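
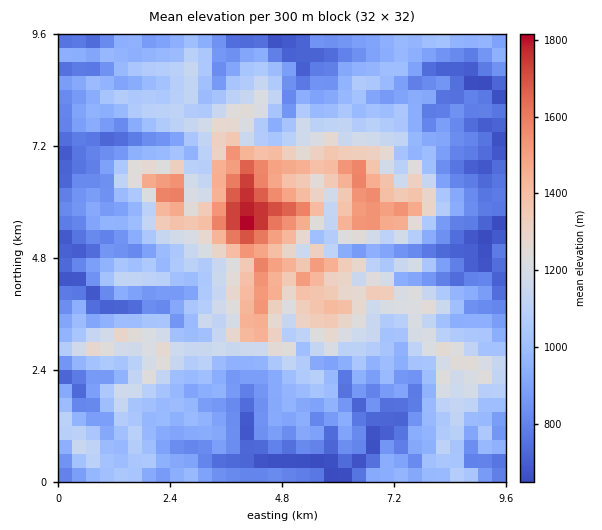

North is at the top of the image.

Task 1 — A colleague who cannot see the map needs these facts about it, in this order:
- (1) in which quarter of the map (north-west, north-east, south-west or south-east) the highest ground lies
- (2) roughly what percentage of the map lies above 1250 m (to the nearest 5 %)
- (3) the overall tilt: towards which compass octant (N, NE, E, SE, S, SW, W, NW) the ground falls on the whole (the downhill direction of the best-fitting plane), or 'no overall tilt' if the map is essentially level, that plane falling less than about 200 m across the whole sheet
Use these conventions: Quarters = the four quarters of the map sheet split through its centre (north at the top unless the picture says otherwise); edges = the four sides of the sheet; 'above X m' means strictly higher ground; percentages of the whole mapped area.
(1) The highest ground is in the north-west quarter.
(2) About 20 % of the map lies above 1250 m.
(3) On the whole the map has no overall tilt.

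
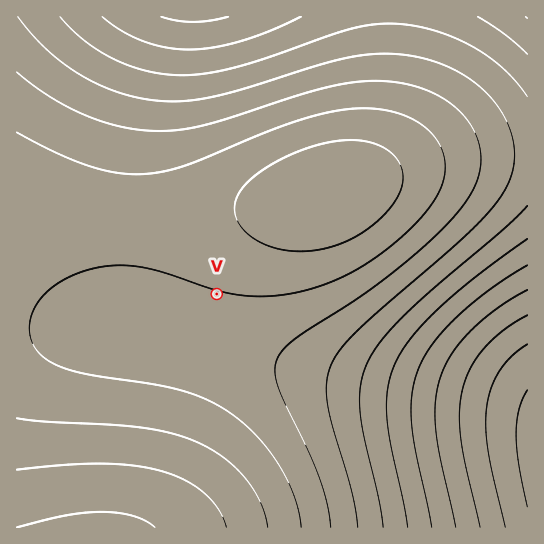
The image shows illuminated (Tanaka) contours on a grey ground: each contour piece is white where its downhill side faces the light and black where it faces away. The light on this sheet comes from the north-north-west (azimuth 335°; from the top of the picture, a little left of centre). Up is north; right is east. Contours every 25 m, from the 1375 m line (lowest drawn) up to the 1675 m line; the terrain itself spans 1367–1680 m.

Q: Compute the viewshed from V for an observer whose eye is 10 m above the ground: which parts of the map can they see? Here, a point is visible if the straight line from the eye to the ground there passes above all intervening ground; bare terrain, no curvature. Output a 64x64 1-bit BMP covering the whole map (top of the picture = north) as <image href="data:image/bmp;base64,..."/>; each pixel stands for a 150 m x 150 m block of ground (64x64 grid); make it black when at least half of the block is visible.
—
<image width="64" height="64" href="data:image/bmp;base64,Qk0+AgAAAAAAAD4AAAAoAAAAQAAAAEAAAAABAAEAAAAAAAACAAATCwAAEwsAAAIAAAAAAAAA////AAAAAAAAAf4AAAAAAP////gAAAAA/////4AAAAD/////4AAAAP/////4AAAA//////wAAAD//////gAAAP//////AAAA//////8AAAD//////wAAAP//////AAAA//////8AAAD//////gAAAP/////+AAAA//////4AAAD//////AAAAP/////4AAAA//////gAAAD/////8AAAAP/////wAAAA/////+AAAAD/////wAAAAP////+AAAAA/////4AAAAD/////gAAAAP////+AAAAA/////4AAAAD/////gAAAAP/////AAAAA/////+AAAAD/////8AAAAP/////wAAAA//////gAAAD//////AAAAP/////8AAAA//////wAAAD//////AAAAP//4P/4AAAA//8AB/AAAAD//AAAAAAAAP/wAAAAAAAA/4AAAAAAAAD+AAAAAAAAAPAAAAAAAAAAAAAAAAAAAAAAAAAAAAAAAAAAAAAAAAAAAAAAAAAAAAAAAAAAAAAAAAAAAAAAAAAAAAAAAAAAAAAAAAAAAAAAAAAAAAAAAAAAAAAAAAAAAAAAAAAAAAAAAAAAAAAAAAAAAAAAAAAAAAAAAAAAAAAAAAAAAAAAAAAAAAAAAAAAAAAAAAAAAAAAAAAAAAAAAAAAAAAAAAAAAAAAAAAAAAAAAA=="/>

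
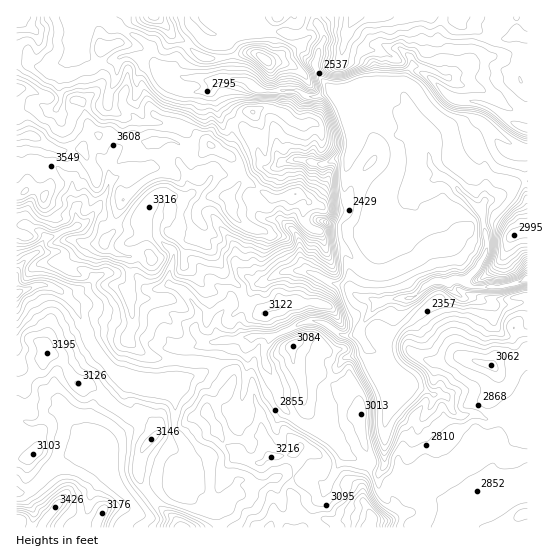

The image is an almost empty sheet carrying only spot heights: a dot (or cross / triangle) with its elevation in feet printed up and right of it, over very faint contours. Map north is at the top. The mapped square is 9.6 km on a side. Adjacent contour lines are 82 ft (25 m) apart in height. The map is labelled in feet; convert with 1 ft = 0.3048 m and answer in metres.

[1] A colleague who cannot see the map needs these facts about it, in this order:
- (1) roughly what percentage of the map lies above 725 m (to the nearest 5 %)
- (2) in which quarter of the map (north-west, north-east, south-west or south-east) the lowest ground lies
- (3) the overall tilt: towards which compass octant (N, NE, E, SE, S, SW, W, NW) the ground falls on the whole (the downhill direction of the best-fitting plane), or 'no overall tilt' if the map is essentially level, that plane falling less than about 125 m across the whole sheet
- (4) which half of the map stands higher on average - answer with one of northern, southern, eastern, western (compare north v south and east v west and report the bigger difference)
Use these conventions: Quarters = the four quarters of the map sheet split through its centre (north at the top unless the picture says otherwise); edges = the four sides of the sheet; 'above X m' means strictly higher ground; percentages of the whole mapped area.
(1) Ground above 725 m makes up about 85 % of the sheet.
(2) Look to the south-east quarter for the lowest ground.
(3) Overall the map slopes down towards the east.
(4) Taken as a whole, the western half is higher than the eastern.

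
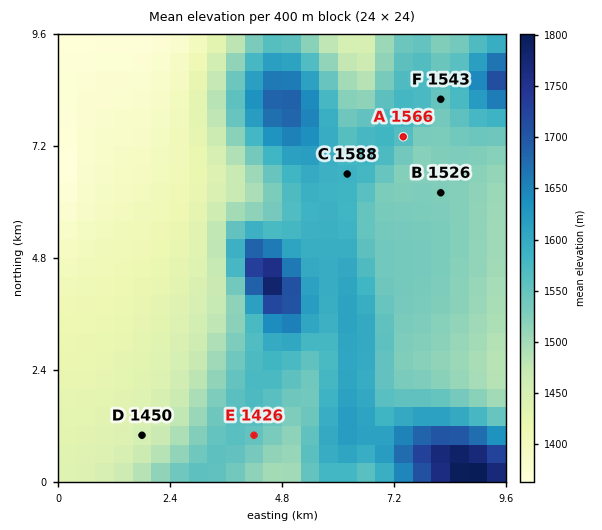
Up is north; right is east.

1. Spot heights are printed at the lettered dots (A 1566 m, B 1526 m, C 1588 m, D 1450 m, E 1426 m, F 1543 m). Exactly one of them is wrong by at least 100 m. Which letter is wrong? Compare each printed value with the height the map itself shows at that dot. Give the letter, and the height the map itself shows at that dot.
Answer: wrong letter E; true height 1551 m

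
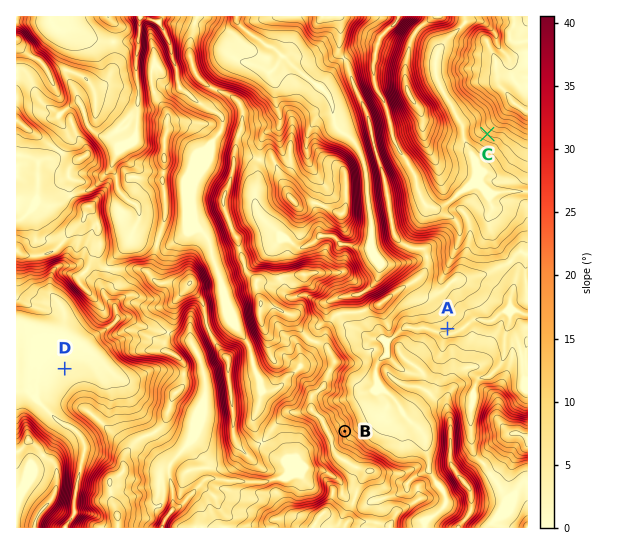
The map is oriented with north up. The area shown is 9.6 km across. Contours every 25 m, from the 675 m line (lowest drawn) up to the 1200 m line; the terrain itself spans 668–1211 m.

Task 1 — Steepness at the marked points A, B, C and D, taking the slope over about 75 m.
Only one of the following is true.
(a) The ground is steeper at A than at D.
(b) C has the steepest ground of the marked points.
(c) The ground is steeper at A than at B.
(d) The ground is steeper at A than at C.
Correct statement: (a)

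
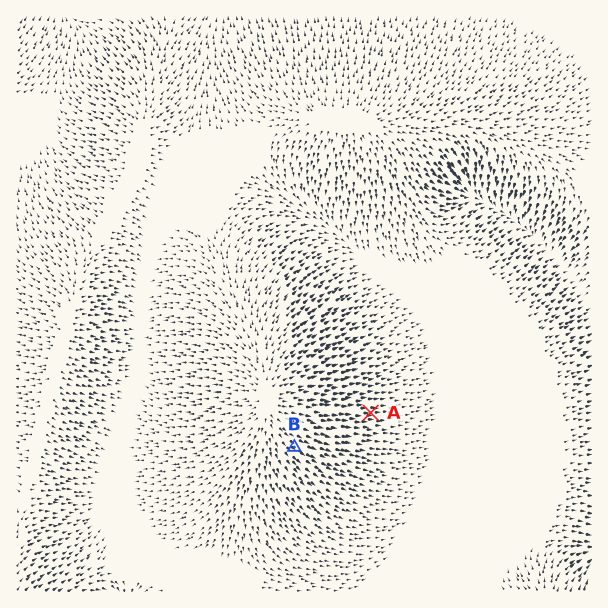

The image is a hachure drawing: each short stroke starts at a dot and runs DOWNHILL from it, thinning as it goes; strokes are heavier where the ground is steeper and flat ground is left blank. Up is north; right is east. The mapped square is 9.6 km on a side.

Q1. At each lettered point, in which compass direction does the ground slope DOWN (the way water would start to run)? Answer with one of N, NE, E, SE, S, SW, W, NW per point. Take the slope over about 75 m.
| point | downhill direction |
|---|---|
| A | E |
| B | SE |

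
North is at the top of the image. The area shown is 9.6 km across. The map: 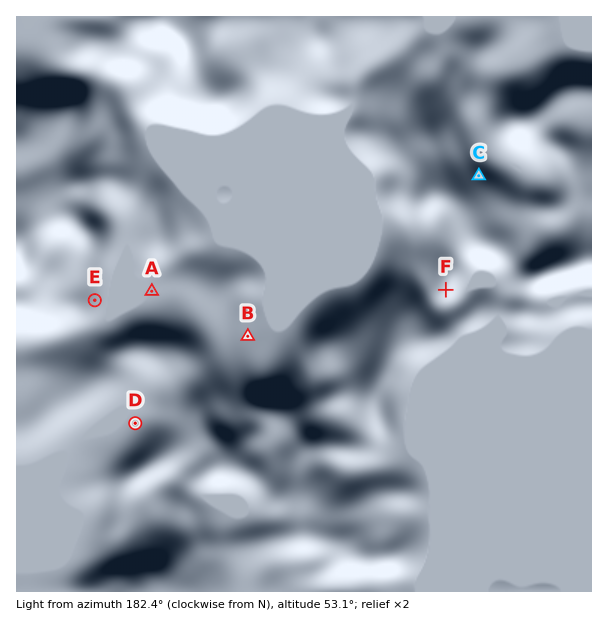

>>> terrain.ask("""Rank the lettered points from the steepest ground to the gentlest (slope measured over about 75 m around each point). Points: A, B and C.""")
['C', 'B', 'A']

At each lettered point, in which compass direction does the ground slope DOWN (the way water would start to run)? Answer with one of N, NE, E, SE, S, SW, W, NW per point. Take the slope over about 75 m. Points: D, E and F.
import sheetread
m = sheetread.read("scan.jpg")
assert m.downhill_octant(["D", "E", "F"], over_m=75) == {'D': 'NW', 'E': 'E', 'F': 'SW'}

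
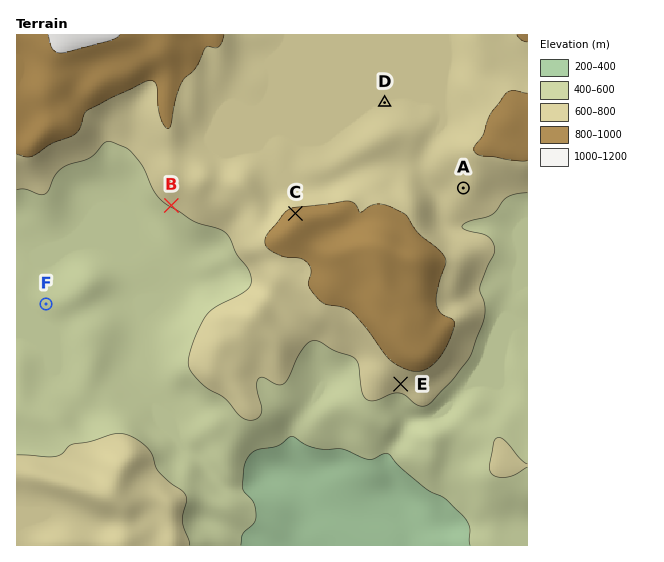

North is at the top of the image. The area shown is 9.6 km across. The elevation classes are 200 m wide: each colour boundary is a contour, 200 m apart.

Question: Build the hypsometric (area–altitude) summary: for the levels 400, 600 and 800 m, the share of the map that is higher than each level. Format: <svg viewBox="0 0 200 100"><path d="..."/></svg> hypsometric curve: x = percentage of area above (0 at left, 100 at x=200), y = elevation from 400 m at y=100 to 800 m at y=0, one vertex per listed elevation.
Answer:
<svg viewBox="0 0 200 100"><path d="M186 100l-74-50-85-50"/></svg>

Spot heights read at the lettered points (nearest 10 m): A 700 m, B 610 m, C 850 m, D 690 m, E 660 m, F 520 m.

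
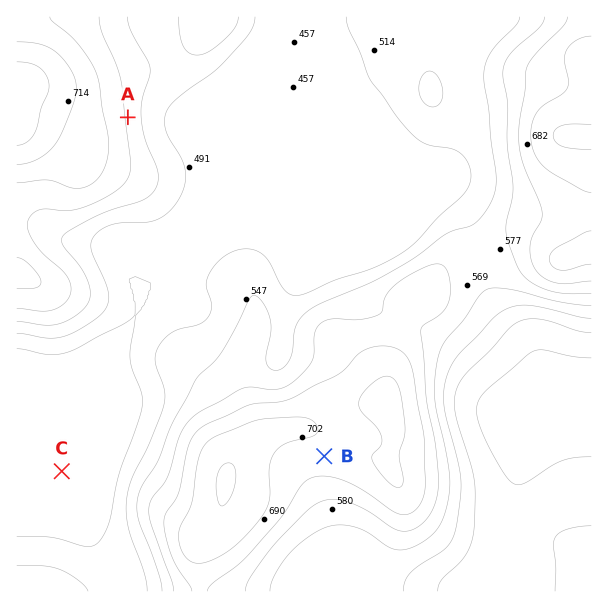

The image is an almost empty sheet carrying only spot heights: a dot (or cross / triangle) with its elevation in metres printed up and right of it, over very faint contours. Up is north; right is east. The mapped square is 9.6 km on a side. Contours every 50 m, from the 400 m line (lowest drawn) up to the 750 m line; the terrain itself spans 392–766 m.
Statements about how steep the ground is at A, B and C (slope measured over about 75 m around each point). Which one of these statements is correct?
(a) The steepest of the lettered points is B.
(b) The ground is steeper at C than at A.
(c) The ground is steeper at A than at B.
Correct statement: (c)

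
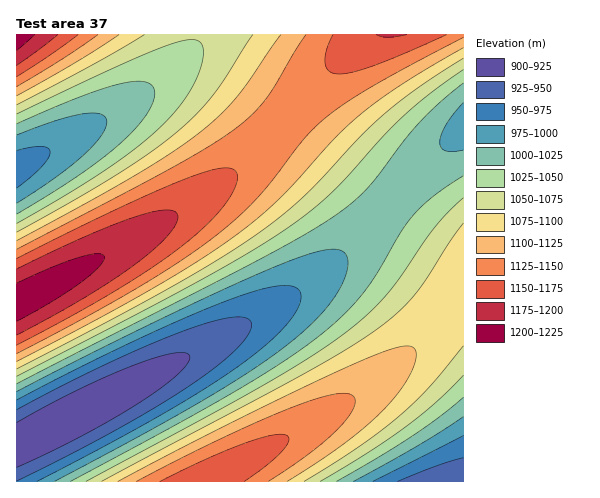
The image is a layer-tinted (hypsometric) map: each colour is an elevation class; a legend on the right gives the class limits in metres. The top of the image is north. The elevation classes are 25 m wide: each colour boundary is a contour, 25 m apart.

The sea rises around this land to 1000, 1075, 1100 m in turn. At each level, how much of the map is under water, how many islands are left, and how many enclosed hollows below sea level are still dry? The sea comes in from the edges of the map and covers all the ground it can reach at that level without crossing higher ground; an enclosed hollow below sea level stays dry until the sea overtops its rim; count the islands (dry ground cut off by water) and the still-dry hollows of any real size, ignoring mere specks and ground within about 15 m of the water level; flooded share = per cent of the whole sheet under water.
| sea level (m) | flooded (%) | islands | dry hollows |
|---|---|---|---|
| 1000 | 20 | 0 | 0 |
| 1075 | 54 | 0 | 0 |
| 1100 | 66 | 0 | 0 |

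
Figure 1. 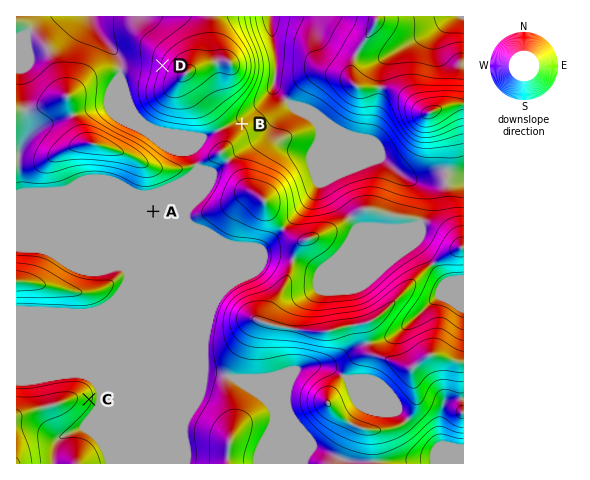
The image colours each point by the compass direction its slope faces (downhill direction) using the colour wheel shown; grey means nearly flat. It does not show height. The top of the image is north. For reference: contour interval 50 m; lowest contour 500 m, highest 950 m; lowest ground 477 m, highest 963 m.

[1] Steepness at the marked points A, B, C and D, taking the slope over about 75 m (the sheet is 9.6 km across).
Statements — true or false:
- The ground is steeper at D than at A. true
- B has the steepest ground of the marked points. false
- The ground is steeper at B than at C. false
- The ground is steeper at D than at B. true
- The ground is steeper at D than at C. true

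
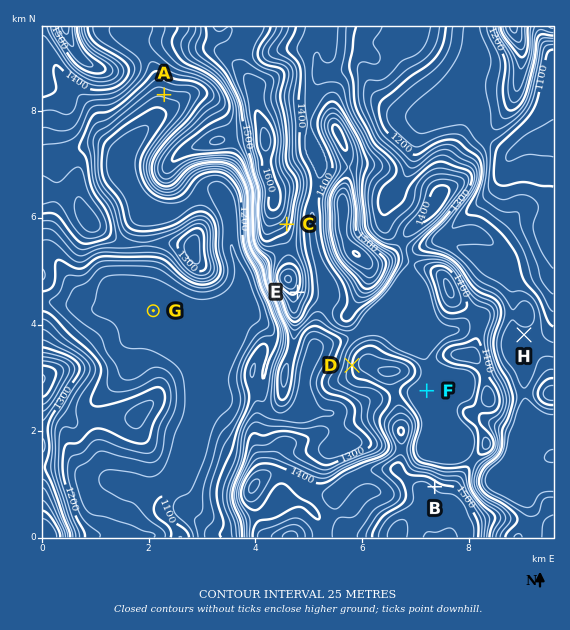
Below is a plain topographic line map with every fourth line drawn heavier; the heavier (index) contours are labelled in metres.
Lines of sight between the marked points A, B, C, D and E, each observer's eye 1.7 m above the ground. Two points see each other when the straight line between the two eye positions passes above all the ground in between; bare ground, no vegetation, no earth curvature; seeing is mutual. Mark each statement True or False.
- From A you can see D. False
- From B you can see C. True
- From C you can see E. False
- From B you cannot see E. False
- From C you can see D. True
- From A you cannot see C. True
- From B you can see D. False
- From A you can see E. False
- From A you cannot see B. True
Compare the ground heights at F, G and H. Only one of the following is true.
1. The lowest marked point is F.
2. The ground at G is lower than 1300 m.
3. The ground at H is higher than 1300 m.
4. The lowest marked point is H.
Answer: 2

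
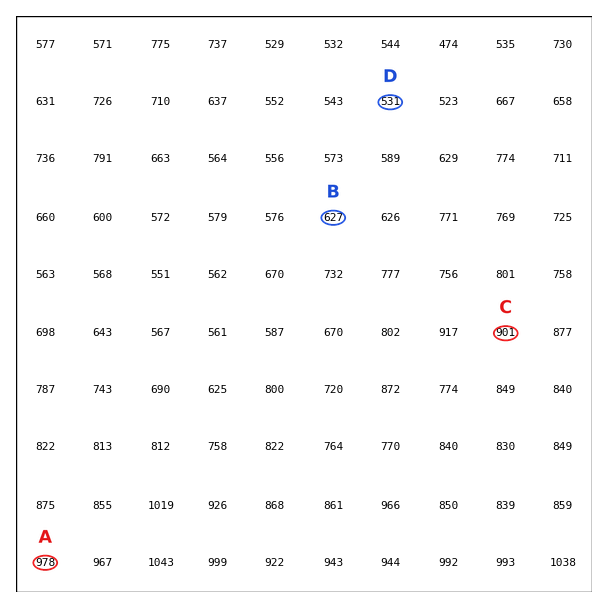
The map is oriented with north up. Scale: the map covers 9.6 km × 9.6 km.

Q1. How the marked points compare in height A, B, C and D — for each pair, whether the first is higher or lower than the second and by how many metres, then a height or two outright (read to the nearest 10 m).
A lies higher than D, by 450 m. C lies higher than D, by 370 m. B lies lower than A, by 350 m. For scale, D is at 530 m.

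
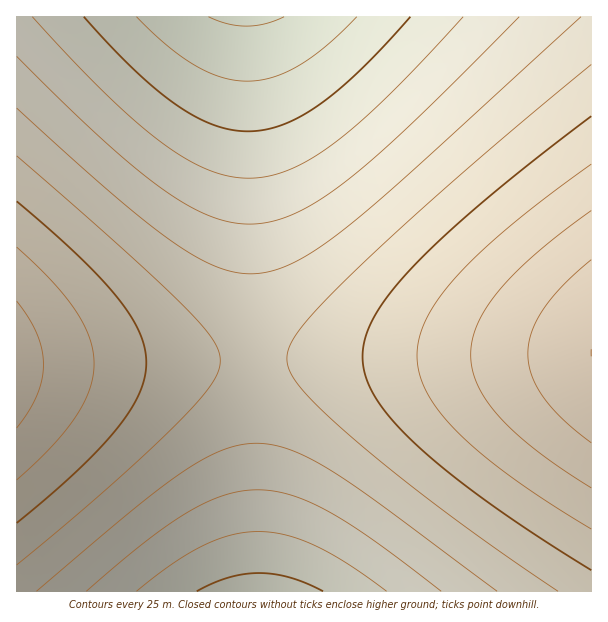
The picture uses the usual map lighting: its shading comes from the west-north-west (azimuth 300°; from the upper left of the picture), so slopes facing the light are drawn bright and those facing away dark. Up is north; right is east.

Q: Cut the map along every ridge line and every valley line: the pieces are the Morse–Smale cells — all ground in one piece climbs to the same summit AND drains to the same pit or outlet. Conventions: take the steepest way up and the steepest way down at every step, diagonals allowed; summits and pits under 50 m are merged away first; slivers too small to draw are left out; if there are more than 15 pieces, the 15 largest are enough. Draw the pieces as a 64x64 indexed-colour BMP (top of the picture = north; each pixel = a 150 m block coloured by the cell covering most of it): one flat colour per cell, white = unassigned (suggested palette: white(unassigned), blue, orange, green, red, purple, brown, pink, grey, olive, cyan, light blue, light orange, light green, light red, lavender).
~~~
<image width="64" height="64" href="data:image/bmp;base64,Qk12CAAAAAAAAHYAAAAoAAAAQAAAAEAAAAABAAQAAAAAAAAIAAATCwAAEwsAABAAAAAAAAAA////ALR3HwAOf/8ALKAsACgn1gC9Z5QAS1aMAMJ34wB/f38AIr28AM++FwDox64AeLv/AIrfmACWmP8A1bDFAERERERERERERERERERDMzMzMzMzMzMzMzMzMzMzMzMzREREREREREREREREREMzMzMzMzMzMzMzMzMzMzMzMzNEREREREREREREREREQzMzMzMzMzMzMzMzMzMzMzMzM0RERERERERERERERERDMzMzMzMzMzMzMzMzMzMzMzMzREREREREREREREREREMzMzMzMzMzMzMzMzMzMzMzMzNEREREREREREREREREQzMzMzMzMzMzMzMzMzMzMzMzM0RERERERERERERERERDMzMzMzMzMzMzMzMzMzMzMzMzREREREREREREREREREMzMzMzMzMzMzMzMzMzMzMzMzNEREREREREREREREREQzMzMzMzMzMzMzMzMzMzMzMzM0RERERERERERERERERDMzMzMzMzMzMzMzMzMzMzMzMzREREREREREREREREREMzMzMzMzMzMzMzMzMzMzMzMzNEREREREREREREREREQzMzMzMzMzMzMzMzMzMzMzMzM0RERERERERERERERERDMzMzMzMzMzMzMzMzMzMzMzMzREREREREREREREREREMzMzMzMzMzMzMzMzMzMzMzMzNEREREREREREREREREQzMzMzMzMzMzMzMzMzMzMzMzM0REREREREREREREREQzMzMzMzMzMzMzMzMzMzMzMzMzRERERERERERERERERDMzMzMzMzMzMzMzMzMzMzMzMzNEREREREREREREREREMzMzMzMzMzMzMzMzMzMzMzMzM0REREREREREREREREQzMzMzMzMzMzMzMzMzMzMzMzMzRERERERERERERERERDMzMzMzMzMzMzMzMzMzMzMzMzNEREREREREREREREREMzMzMzMzMzMzMzMzMzMzMzMzM0REREREREREREREREQzMzMzMzMzMzMzMzMzMzMzMzMzRERERERERERERERERDMzMzMzMzMzMzMzMzMzMzMzMzNEREREREREREREREREMzMzMzMzMzMzMzMzMzMzMzMzM0REREREREREREREREQzMzMzMzMzMzMzMzMzMzMzMzMzIiIiIiIiJERERERERDMzMzMzMzMzMzMzMzMzMzMzMzMiIiIiIiIiIiIiIiIiERERERERERERERERERERERERESIiIiIiIiIiIiIiIiIRERERERERERERERERERERERERIiIiIiIiIiIiIiIiIhEREREREREREREREREREREREREiIiIiIiIiIiIiIiIiERERERERERERERERERERERERESIiIiIiIiIiIiIiIiIRERERERERERERERERERERERERIiIiIiIiIiIiIiIiIhEREREREREREREREREREREREREiIiIiIiIiIiIiIiIiERERERERERERERERERERERERESIiIiIiIiIiIiIiIiIRERERERERERERERERERERERERIiIiIiIiIiIiIiIiIhEREREREREREREREREREREREREiIiIiIiIiIiIiIiIiERERERERERERERERERERERERESIiIiIiIiIiIiIiIiIRERERERERERERERERERERERERIiIiIiIiIiIiIiIiIhEREREREREREREREREREREREREiIiIiIiIiIiIiIiIiERERERERERERERERERERERERESIiIiIiIiIiIiIiIiIRERERERERERERERERERERERERIiIiIiIiIiIiIiIiIhEREREREREREREREREREREREREiIiIiIiIiIiIiIiIiERERERERERERERERERERERERESIiIiIiIiIiIiIiIiIRERERERERERERERERERERERERIiIiIiIiIiIiIiIiIhEREREREREREREREREREREREREiIiIiIiIiIiIiIiIiERERERERERERERERERERERERESIiIiIiIiIiIiIiIiIRERERERERERERERERERERERERIiIiIiIiIiIiIiIiIhEREREREREREREREREREREREREiIiIiIiIiIiIiIiIiERERERERERERERERERERERERESIiIiIiIiIiIiIiIiIRERERERERERERERERERERERERIiIiIiIiIiIiIiIiIhEREREREREREREREREREREREREiIiIiIiIiIiIiIiIiERERERERERERERERERERERERESIiIiIiIiIiIiIiIiIRERERERERERERERERERERERERIiIiIiIiIiIiIiIiIhEREREREREREREREREREREREREiIiIiIiIiIiIiIiIiERERERERERERERERERERERERESIiIiIiIiIiIiIiIiIRERERERERERERERERERERERERIiIiIiIiIiIiIiIiIhEREREREREREREREREREREREREiIiIiIiIiIiIiIiIiERERERERERERERERERERERERESIiIiIiIiIiIiIiIiIRERERERERERERERERERERERERIiIiIiIiIiIiIiIiIhEREREREREREREREREREREREREiIiIiIiIiIiIiIiIiERERERERERERERERERERERERESIiIiIiIiIiIiIiIiIRERERERERERERERERERERERERIiIiIiIiIiIiIiIiIhEREREREREREREREREREREREREiIiIiIiIiIiIiIiIiERERERERERERERERERERERERESIiIiIiIiIiIiIiIiIRERERERERERERERERERERERER"/>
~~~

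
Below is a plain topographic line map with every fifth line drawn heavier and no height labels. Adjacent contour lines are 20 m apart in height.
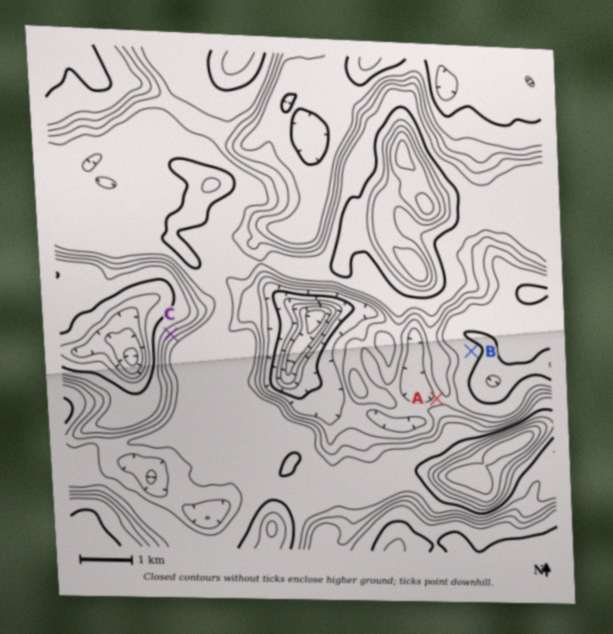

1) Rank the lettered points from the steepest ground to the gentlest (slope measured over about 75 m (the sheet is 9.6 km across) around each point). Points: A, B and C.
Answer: C A B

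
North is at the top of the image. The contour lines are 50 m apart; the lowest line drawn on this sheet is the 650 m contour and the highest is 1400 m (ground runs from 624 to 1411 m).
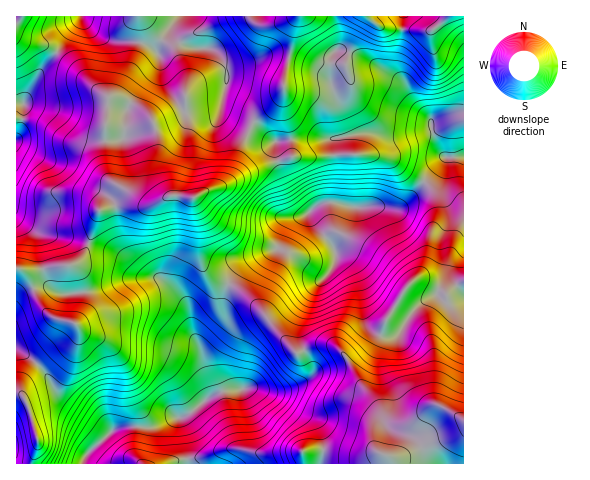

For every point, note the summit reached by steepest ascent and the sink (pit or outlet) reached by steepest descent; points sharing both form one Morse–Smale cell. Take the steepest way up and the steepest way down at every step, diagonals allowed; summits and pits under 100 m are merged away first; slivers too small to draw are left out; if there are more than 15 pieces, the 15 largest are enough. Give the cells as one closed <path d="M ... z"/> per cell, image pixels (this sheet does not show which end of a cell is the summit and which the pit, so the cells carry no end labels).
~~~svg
<path d="M463 112l-25 7-7 4 5 20 9 15-43 48-11 2-10-2-30 1-15-4-16 1-13 10-16 6-8 12-5 14-34 17-10 10-6 11 16 10 17 15 36 44 26-9 16 4 39 58 4 11 13 9 10 1 9-4 21-19 29 15z"/><path d="M181 196l-12 0-21 10-25-2-24 7-15 45-8 7-5 2 8 9 3 16 0 16-6 16 0 8-9 10-15 10-15 14 11 12 9 17 9 9 44 30 13-5 32 0 20-10 10-1 23-17 5-9-9-26-2-17 21-26 1-23 4-13-15-7-8-7-6-18 0-29-6-25z"/><path d="M229 284l-5 14-1 23-21 26 2 17 9 26-2 6-24 19-12 2-16 9-9 2-27-1-8 2-30 27-1 8 220 0-1-12 4-2 20 0 24 5 27-3 13 5 9 0 34-16 21-6 9-5-1-10-26-16-6 3-13 14-8 5-10 1-11-4-7-6-4-11-39-58-16-4-26 9-36-44-17-15z"/><path d="M342 50l-7 1-4 5-1 24 7 21 17 34-27 5-29-2-22 4-23-19-9 18-10 28-6 11-7 6-13 4-15 9 6 25 1 35 5 12 8 7 15 6 6-11 10-10 34-17 5-14 8-12 16-6 13-10 16-1 15 4 30-1 10 2 11-2 43-48-9-15-7-26-15-15-10-18-29-20z"/><path d="M56 52l-14 17-17 29-3 26-6 14 0 129 11 5 49-9 11-14 14-39 22-6 16 2 14-2-10-2-28-18-7-6-3-23 0-28 3-30-13-9z"/><path d="M82 16l-25 37 42 39 10 6 15 2 26 17 8 24-2 34 11 19 27 4 14-8 16-6 10-15 6-19 13-26-24-10-6-5 4-36-6-16-10-8-16 0-14-5-9-9-1-9-11 16-3 10-6-6-8-3-25-1-14-4-17-14z"/><path d="M463 16l-164 0-4 9-4 25-5 20-3 24-6 9-20 16-3 5 22 18 22-4 29 2 27-5-17-34-7-21 1-24 6-6 21 6 44 25 12 21 18 20 31-10z"/><path d="M298 16l-25 9-13 0-8-9-73 0-8 11 0 6 15 13 25 3 10 8 6 16-4 36 6 5 24 9 19-15 11-14 1-18z"/><path d="M73 266l-21 1-19 5-17-3 0 80 20 15 16-14 15-10 9-10 0-8 6-16 0-16-3-16z"/><path d="M38 365l-8 6-8 14 0 8 7 14 9 34-6 22 51 1 2-8 24-24-43-30-9-9-9-17z"/><path d="M117 98l-8 0-2 8-2 21 2 48 8 9 28 18 5 2 9-1 12-8-8-9-5-11 2-34-4-18-11-13z"/><path d="M463 430l-8 5-21 6-34 16-9 0-13-5-27 3-24-5-20 0-4 2 0 6 2 6 158 0z"/><path d="M178 16l-95 0-1 2 14 16 8 4 14 4 25 1 12 8z"/><path d="M81 16l-64 0-1 20 12 7 19 3 9 6 21-27z"/><path d="M17 37l-1 66 8 1 15-31 17-21-9-6-19-3z"/>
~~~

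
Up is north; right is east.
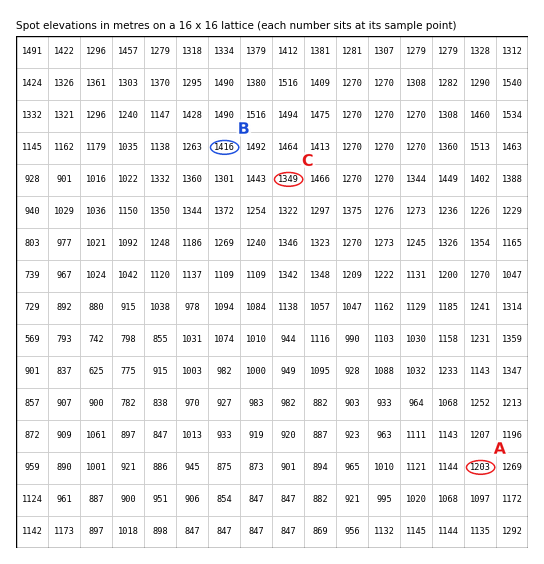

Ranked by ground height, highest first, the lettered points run B C A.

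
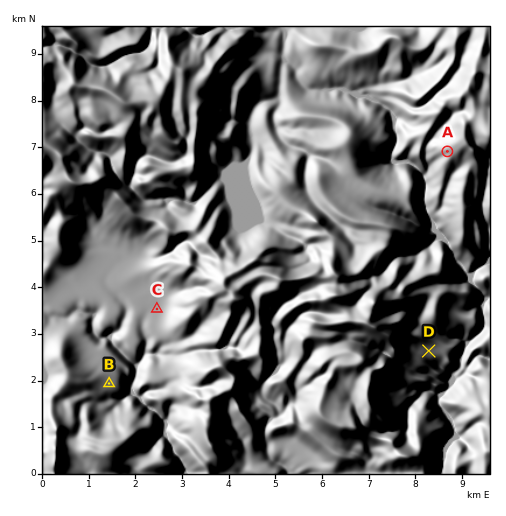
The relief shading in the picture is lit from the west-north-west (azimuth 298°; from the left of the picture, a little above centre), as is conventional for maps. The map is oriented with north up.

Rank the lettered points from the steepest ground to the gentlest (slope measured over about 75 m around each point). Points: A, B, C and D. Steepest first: A D B C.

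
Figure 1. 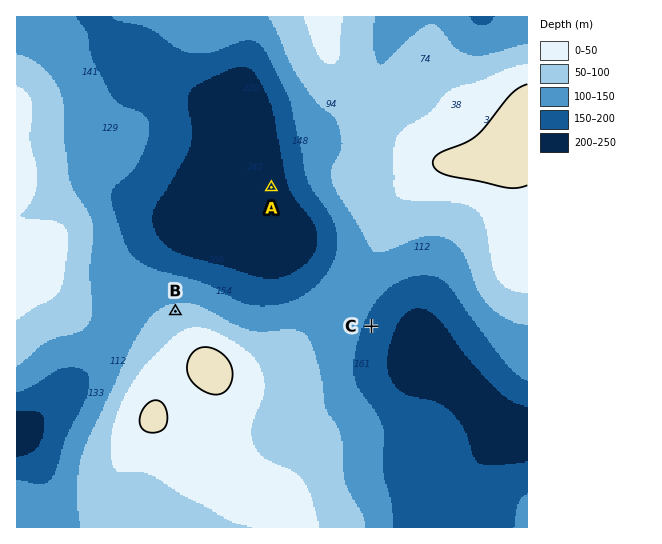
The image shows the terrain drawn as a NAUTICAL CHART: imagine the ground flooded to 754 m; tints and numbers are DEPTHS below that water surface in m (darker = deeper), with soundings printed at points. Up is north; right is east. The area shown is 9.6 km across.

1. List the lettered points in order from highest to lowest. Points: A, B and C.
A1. B C A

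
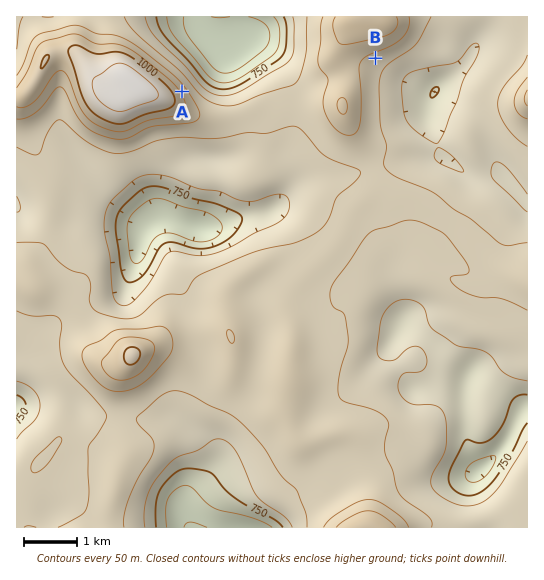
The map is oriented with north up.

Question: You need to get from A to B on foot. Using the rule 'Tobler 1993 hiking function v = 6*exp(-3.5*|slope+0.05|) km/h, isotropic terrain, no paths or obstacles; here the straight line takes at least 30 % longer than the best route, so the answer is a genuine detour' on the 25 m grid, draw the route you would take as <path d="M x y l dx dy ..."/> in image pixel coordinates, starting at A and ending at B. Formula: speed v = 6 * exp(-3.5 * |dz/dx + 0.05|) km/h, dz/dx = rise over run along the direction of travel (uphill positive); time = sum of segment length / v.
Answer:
<path d="M182 91l13 14 14 6 48 0 10-5 6 0 10-5 3 0 85-43 4 0"/>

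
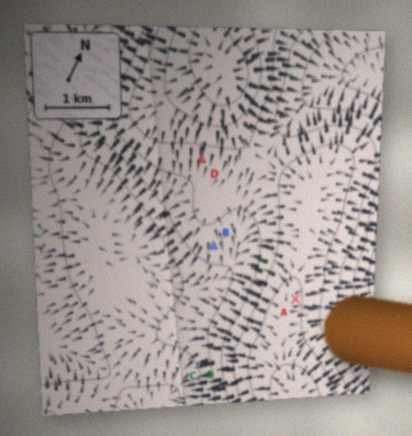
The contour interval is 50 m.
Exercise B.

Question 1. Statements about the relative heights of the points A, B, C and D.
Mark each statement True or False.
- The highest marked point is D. False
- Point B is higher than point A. False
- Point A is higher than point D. True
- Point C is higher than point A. False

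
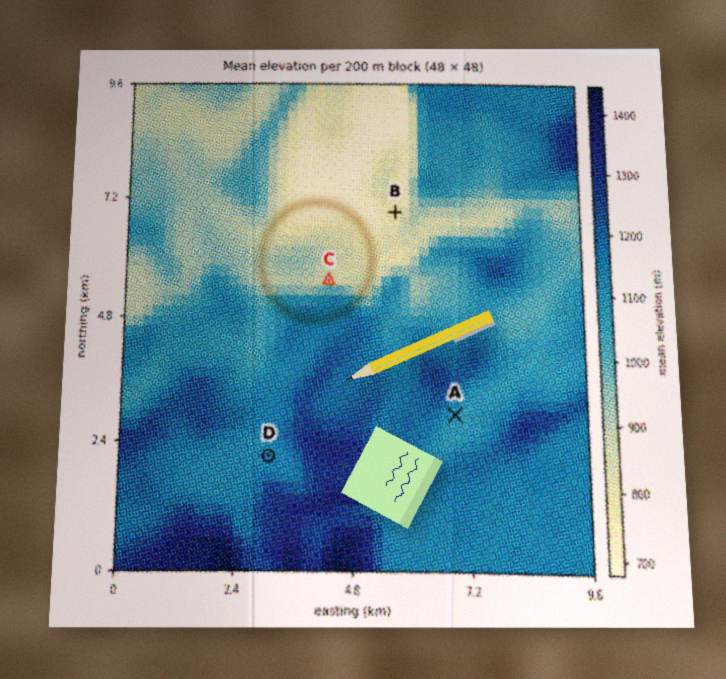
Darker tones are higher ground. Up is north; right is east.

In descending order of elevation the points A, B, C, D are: D A C B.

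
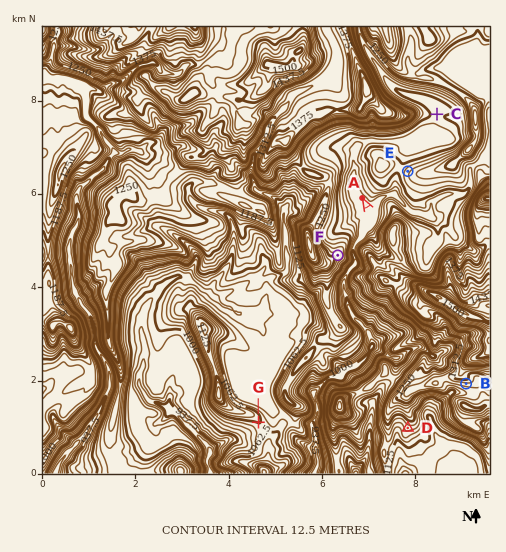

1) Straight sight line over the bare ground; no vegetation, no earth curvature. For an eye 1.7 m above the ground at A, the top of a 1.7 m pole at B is hidden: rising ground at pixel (378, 226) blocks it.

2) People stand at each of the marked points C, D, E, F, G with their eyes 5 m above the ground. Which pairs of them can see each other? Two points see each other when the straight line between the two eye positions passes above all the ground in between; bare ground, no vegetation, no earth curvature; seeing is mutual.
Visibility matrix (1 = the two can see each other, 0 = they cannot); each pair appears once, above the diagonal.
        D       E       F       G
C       0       1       1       0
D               0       0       0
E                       1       0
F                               0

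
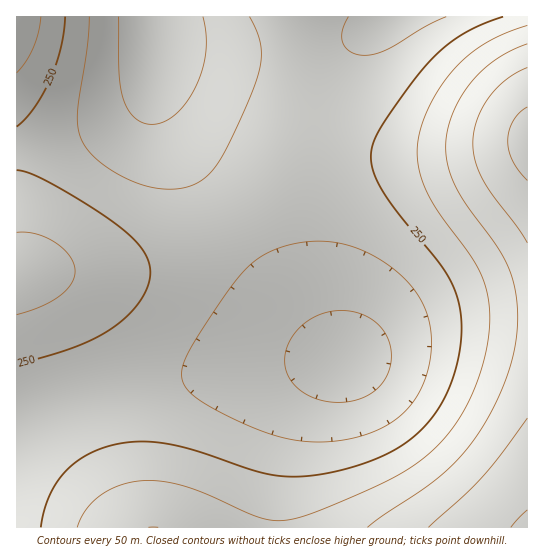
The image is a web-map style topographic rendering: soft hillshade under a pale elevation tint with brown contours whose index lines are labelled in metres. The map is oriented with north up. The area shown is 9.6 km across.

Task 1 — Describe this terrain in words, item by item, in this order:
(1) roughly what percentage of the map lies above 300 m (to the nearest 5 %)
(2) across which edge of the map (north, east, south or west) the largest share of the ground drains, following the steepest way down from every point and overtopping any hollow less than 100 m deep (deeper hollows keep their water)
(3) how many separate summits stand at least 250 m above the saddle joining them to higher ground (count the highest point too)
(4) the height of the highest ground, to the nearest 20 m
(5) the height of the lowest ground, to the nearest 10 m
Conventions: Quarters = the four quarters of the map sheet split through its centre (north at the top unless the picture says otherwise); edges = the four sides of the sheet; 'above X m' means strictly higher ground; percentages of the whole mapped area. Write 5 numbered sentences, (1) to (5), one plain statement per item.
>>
(1) Roughly 20 % of the ground is higher than 300 m.
(2) Drainage is mainly to the north: more ground falls towards that edge than towards any other.
(3) Counting only tops that stand 250 m proud, the map has 1 summit.
(4) The highest ground is at about 460 m.
(5) About 120 m is the lowest elevation on the sheet.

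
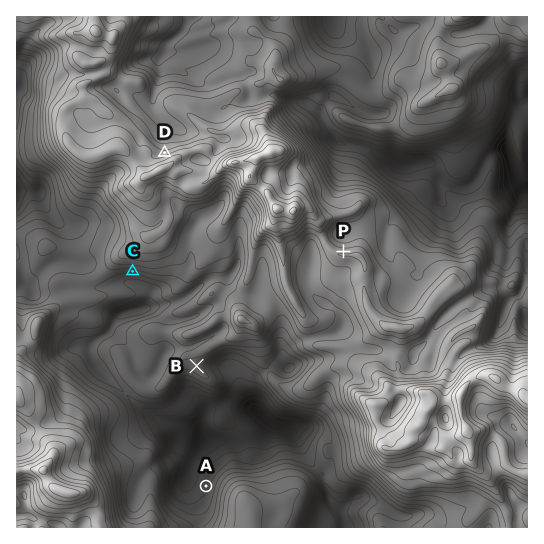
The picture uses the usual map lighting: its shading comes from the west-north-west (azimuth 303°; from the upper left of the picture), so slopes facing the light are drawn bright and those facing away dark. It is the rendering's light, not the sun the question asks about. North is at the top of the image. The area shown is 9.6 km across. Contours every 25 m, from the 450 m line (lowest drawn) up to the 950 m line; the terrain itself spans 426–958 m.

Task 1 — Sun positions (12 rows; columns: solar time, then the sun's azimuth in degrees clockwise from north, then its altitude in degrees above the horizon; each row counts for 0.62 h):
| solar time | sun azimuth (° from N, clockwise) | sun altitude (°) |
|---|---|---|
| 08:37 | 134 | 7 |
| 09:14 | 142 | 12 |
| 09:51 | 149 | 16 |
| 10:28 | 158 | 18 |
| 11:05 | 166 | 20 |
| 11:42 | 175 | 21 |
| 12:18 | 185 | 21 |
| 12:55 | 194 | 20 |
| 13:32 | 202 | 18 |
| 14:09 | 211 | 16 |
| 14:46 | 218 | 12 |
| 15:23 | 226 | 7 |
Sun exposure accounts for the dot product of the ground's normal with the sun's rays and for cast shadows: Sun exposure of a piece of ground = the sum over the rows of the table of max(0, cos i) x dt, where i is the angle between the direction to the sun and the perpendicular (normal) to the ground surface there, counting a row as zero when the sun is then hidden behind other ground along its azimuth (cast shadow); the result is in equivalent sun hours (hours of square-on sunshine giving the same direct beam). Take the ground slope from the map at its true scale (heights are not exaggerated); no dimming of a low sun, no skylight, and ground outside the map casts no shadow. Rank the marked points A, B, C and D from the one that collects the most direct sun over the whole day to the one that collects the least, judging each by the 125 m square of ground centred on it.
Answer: C > B > A > D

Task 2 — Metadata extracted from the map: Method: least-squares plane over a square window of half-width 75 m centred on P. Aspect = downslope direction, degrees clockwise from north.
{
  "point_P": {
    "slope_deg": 11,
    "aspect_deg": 4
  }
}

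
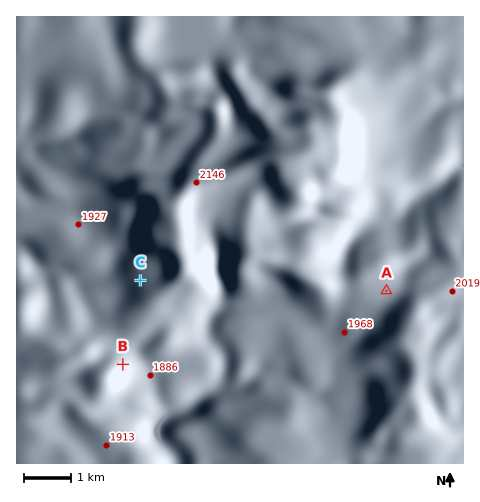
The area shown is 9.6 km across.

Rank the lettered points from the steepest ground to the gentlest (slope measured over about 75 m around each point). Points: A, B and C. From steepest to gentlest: B C A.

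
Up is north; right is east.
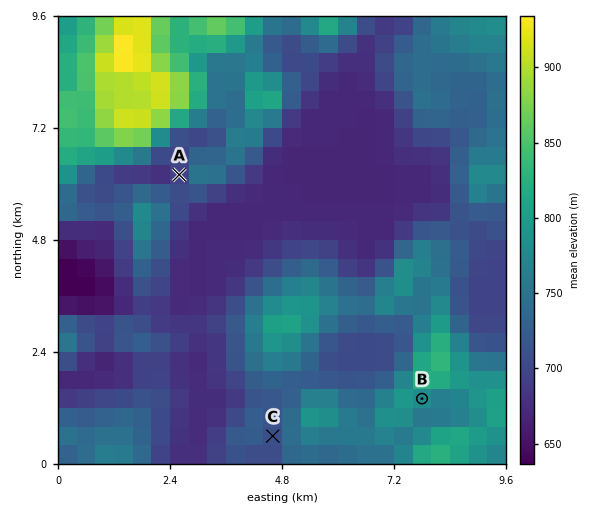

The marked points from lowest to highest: A C B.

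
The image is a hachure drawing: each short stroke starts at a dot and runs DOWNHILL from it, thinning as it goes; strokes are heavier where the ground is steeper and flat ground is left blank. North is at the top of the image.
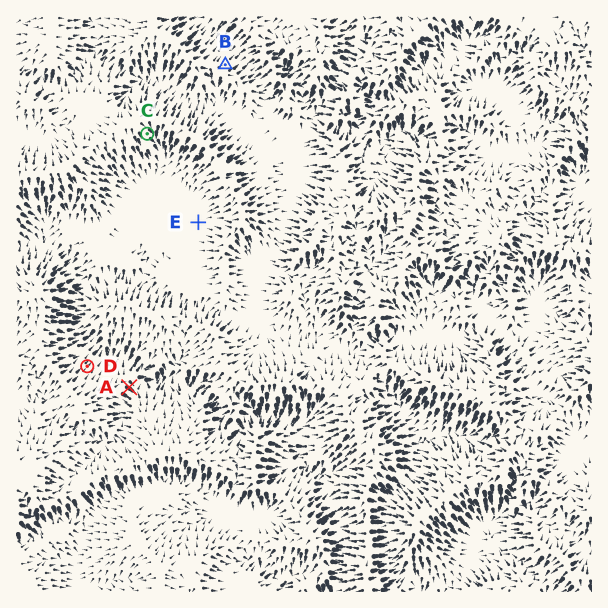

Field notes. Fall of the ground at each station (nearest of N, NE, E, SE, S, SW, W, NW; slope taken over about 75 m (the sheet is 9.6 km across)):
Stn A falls SE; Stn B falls NE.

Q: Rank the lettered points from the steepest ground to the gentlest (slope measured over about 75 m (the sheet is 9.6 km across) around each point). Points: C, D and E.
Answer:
C D E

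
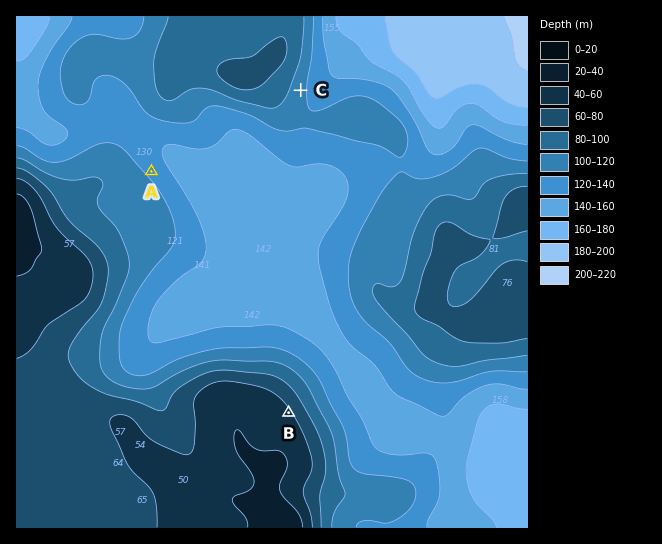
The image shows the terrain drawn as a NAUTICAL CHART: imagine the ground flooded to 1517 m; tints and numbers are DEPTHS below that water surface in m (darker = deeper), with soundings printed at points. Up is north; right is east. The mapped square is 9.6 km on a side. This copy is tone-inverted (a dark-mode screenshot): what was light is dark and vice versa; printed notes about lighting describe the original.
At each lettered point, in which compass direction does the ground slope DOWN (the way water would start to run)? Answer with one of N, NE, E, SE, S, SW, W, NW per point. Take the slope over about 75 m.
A NE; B NE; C E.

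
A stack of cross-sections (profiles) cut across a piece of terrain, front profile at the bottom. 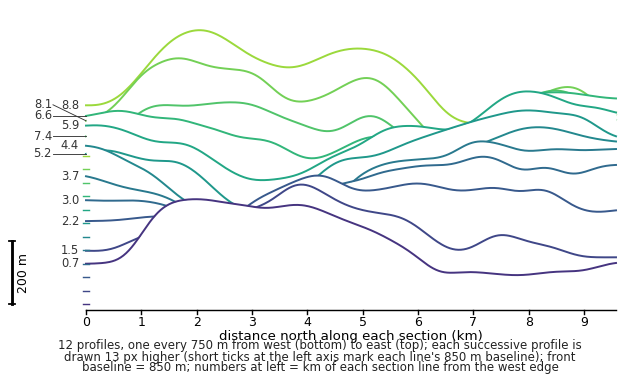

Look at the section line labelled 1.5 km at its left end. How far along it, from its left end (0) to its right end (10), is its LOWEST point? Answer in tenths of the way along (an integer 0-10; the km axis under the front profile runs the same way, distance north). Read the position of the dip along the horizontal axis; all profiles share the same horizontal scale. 10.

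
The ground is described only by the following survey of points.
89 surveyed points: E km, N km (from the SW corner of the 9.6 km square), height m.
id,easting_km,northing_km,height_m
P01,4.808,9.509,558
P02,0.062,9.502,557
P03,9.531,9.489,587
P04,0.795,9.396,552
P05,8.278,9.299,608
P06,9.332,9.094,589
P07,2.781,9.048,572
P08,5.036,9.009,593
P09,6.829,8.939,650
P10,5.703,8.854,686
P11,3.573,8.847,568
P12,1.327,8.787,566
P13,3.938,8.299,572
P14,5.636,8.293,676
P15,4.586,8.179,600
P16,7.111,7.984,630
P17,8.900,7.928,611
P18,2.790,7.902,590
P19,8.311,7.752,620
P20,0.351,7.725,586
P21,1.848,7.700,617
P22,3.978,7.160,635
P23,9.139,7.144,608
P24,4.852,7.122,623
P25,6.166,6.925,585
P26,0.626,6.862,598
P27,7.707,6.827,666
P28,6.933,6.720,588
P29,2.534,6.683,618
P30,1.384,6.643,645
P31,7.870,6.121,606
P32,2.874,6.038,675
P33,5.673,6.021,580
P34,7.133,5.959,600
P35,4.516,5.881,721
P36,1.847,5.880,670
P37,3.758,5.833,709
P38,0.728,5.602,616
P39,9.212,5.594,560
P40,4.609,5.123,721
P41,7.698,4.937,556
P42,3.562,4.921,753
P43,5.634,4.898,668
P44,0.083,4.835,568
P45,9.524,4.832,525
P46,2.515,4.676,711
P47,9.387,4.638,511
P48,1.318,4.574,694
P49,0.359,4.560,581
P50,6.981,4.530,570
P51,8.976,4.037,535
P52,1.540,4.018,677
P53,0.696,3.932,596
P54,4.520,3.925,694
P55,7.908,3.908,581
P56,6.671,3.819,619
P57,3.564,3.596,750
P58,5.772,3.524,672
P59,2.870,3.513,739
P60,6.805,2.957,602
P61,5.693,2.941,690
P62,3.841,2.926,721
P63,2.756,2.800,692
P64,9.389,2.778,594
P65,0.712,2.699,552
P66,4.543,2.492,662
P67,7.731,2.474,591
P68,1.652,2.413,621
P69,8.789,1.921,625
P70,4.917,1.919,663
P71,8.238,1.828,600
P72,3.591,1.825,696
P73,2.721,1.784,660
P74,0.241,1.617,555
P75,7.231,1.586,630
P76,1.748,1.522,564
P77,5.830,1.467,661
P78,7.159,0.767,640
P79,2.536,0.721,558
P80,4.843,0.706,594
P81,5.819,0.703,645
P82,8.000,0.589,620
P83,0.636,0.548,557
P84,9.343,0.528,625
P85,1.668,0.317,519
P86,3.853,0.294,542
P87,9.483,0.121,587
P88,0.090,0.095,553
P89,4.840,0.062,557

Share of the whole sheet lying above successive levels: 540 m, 97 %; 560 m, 87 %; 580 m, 74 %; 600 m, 60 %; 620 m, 45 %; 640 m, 33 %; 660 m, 22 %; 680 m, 14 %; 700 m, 9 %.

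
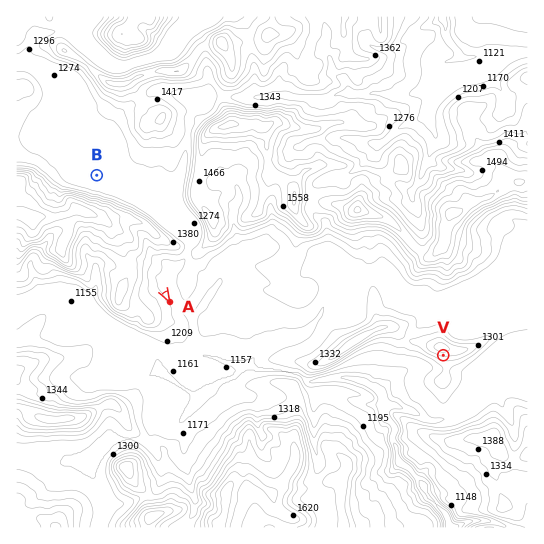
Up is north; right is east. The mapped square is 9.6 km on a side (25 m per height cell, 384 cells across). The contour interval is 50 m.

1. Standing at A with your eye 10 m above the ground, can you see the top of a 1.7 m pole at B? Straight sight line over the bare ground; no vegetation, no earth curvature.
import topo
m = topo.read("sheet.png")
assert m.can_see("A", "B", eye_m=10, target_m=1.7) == False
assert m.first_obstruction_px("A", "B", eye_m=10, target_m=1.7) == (155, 276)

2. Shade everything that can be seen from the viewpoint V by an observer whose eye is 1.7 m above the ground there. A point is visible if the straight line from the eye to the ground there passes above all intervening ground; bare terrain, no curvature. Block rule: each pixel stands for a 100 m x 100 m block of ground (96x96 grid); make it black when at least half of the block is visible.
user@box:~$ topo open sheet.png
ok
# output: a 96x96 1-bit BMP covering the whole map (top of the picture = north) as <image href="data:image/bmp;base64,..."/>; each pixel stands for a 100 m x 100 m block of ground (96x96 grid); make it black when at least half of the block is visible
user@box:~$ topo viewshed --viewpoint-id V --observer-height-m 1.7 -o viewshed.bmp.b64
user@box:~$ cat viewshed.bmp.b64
<image width="96" height="96" href="data:image/bmp;base64,Qk2+BAAAAAAAAD4AAAAoAAAAYAAAAGAAAAABAAEAAAAAAIAEAAATCwAAEwsAAAIAAAAAAAAA////AAAAAAAAAAAAAAAAB//gAAAAAAAAAAAOB//AAAAAAAAAAAA8B//AAAAAAAAAAAB4B/+AAAAAAAAAAABwB/+AAAAAAAAAAADwB/+AAAAAAAAAAAD4B/+AAAAAAAAAAAC4B/8AAACAAAAAAAA4B/8AAADAAAAAAAAcBn4AAADwAAQAAAAMA/wAAAD8AAwAAAAOA/wAAAD/AA4AAAAOA/wAAAB/4A4AAAAOB/wAAAMAPg4AAAAOH/wAAAMAAc4AAAAOP/wAAAMAAAcAAAAOf/wB8YMADAPAAAAOf/wH/8cADgcAABjuf/w//+cAHgcAABn+f/h///8Cfw4AABv+f/jwf/8P/x4AAB/ef/uGP/8/5h4AAAAHf/AP////gD8AAAAH//AcP//94H+AAAAH//B4P///AH/cAAAP/+H4P/9gAAAAAAAP/8H4P/8AAAAAAAA//wf///8AAAAAAABh/B////8AAAAAAAAA//////8AAAAAAAAAf//j4AEAAAAAAAAAH/ABwAAAAAAAAAAAD4AAwAAAAAAAAAAABwAAAAAAAAAAAAAAAYAAAAAAAAAAAAAAAIAAAAAAAAAAAAAAAAAAAAAAAAAAAAAAAAAAAAAAAAAAAAAAAAAAAAAAAAAAAAAAAAAAAAAAAAAAAAAAAAAAAAAAAAAAAAAAAAAAAAAAAAAAAAAAAAAAAAAAAAAAAAAAAAAAAAAAAAAAAAAAAAAAAAAAAAAAAAAAAAAAAAAAAAAAAAAAAAAAAAAAAAAAAAAAAAAAAAAAAAAAAAAAAAAAAAAAAAAAAAAAAAAAAAAAAAAAAAAAAAAAAAAAAAAAAAAAAAAAAAAAAAAAAAAAAAAAAAAAAAAAAAAAAAAAAAAAAAAAAAAAAAAAAAAAAAAAAAAAAAAAAAAAAAAAAAAAAAAAAAAAAAAAAAAAAAAAAAAAAAAAAAAAAAAAAAAAAAAAAAAAAAAAAAAAAAAAAAAAAAAAAAAAAAAAAAAAAAAAAAAAAAAAAAAAAAAAAAAAAAAAAAAAAAAAAAAAAAAAAAAAAAAAAAAAAAAAAAAAAAAAAAAAAAAAAAAAAAAAAAAAAAAAAAAAAAAAAAAAAAAAAAAAAAAAAAAAAAAAAAAAAAAAAAAAAAAAAAAAAAAAAAAAAAAAAAAAAAAAAAAAAAAAAAAAAAAAAAAAAAAAAAAAAAAAAAAAAAAAAAAAAAAAAAAAAAAAAAAAAAAAAAAAAAAAAAAAAAAAAAAAAAAAAAAAAAAAAAAAAAAAAAAAAAAAAAAAAAAAAAAAAAAAAAAAAAAAAAAAAAAAAAAAAAAAAAAAAAAAAAAAAAAAAAAAAAAAAAAAAAAAAAAAAAAAAAAAAAAAAAAAAAAAAAAAAAAAAAAAAAAAAAAAAAAAAAAAAAAAAAAAAAAAAAAAAAAAAAAAAAAAAAAAAAAAAAAAAAAAAAAAAAAAAAAAAAAAAAAAAAAAAAAAAAAAAAAAAAAAAAAAAAAAAAAAAAAAAAAAAAAAAAAAAAAAAAAAAAAAAAAAAAAAAAAAAAAAAAAAAAAAAAA="/>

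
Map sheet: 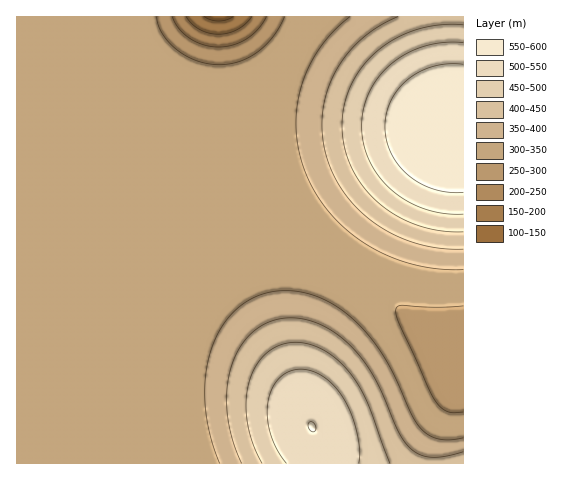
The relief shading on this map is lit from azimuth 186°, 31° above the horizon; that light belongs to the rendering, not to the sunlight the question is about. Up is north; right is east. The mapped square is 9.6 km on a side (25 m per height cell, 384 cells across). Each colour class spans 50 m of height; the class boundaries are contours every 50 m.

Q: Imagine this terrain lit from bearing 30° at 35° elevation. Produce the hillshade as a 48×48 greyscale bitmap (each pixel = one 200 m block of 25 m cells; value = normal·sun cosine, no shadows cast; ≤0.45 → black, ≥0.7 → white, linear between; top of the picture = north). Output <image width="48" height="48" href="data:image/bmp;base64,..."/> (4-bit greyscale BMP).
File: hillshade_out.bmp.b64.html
<image width="48" height="48" href="data:image/bmp;base64,Qk32BAAAAAAAAHYAAAAoAAAAMAAAADAAAAABAAQAAAAAAIAEAAATCwAAEwsAABAAAAAAAAAAAAAAABEREQAiIiIAMzMzAERERABVVVUAZmZmAHd3dwCIiIgAmZmZAKqqqgC7u7sAzMzMAN3d3QDu7u4A////AHd3d3d3d3d3d2VEMiIiM0VmeJmru8zM3Xd3d3d3d3d3d2VDMiIjNFVniZq7zMzd3Xd3d3d3d3d3d2VDMzMzRFZ4mau8zMzdzXd3d3d3d3d3dmVEMzM0RWeJmrvMzMzMzHd3d3d3d3d3dmVEMzRFVniJq7zMzMy7u3d3d3d3d3d3dmVERERVZ4iau8zMzMu6qXd3d3d3d3d3dmVUREVWd4mrvMzMzLuqmXd3d3d3d3d3dmVVVVVneJqrzMzMzLqpiHd3d3d3d3d3dmZVVWZ3iaq8zN3cy7qYiHd3d3d3d3d3d2ZlZmd4mavMzd3cy7qYiHd3d3d3d3d3d2ZmZneJmrvM3d3cy6mId3d3d3d3d3d3d3ZmZ3iJqrzN3d3Mu6mHd3d3d3d3d3d3d3d3d4iZq7zN3d3MupiHd3d3d3d3d3d3d3d3eImaq8zN3dzLqph3d3d3d3d3d3d3d3d3iImau8zN3My6qYd3d3d3d3d3d3d3d3d4iJmqu8zMzMuqmHd3d3d3d3d3d3d3d3eIiJmqu7zMy7qph2ZmZnd3d3d3d3d3d3eIiJmqu7u7u6mYdmZmZnd3d3d3d3d3d3iIiJmqq7u7qph2ZVVVVXd3d3d3d3d3d3iIiJmaqqqqmYdlVVRERHd3d3d3d3d3d3eIiJmZqqqZh3ZVREMzM3d3d3d3d3d3d3eIiImZmZmIdlVEMzMzM3d3d3d3d3d3d3d4iIiIiIh2ZUQzMiIiInd3d3d3d3d3d3d3eIiIh3dlVEMyIhEREnd3d3d3d3d3d3d3d3d3d2ZVRDIiEREREXd3d3d3d3d3d3d3d3d3dmVUQyIREREREXd3d3d3d3d3d3d3d3d3dmVUMyIRERERInd3d3d3d3d3d3d3d3d3ZlVEMiEREREiInd3d3d3d3d3d3d3d3d3ZlVDMiERESIjM3d3d3d3d3d3d3d3d3d2ZlRDIiERIiMzRHd3d3d3d3d3d3d3d3d2ZVRDIiIiIzNEVXd3d3d3d3d3d3d3d3d2ZVRDMiIiM0RVVnd3d3d3d3d3d3d3d3d2ZVRDMyIzNEVWZnd3d3d3d3d3d3d3d3d2ZVRDMzM0RVZmd3d3d3d3d3d3d3d3d3d2ZVVEMzREVWZ3d3d3d3d3d3d3d3d3d3d2ZlVERERFVmd3d3d3d3d3d3d3d3d3d3d2ZlVVREVVZnd3eHd3d3d3d3d3d3d3d3d3ZmVVVVVmZ3eIiHd3d3d3d3d3d3d3d3d3ZmZlVWZnd3iIiHd3d3d3d3d3d3d3d3d3dmZmZmZ3eIiImXd3d3d3d3d3d3d3d3d3d3ZmZ3d4iJmZmXd3d3d3d3d3d4iIiId3d3d3d3iImZmqqnd3d3d3d3d3iJqqqZh3d3d3d4iJmaqqu3d3d3d3d3d4mrzcy6mHd3d3iIiZqqu7vHd3d3d3d3eJvO7u3LqYd3eIiJmaqru8zHd3d3d3d3eKzv//7LqYh4iIiJmaq7vMzXd3d3d3d3eb3v//3KmId4iIiZmqq7zM3Xd3d3dmd3is7//+26h3d4iIiZmqu7zM3Q=="/>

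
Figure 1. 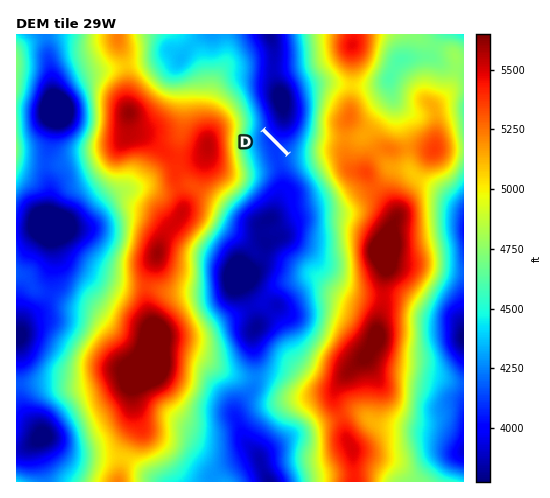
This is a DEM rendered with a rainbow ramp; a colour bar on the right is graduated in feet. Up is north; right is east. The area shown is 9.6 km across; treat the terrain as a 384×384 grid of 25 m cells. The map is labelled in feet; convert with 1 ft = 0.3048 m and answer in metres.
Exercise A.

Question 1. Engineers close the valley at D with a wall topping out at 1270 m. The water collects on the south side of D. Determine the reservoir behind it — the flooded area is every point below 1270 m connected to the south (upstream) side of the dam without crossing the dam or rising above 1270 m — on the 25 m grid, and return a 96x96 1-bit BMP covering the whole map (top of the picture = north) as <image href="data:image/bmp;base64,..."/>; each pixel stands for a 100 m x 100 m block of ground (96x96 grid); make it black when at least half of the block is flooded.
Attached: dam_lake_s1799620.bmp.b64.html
<image width="96" height="96" href="data:image/bmp;base64,Qk2+BAAAAAAAAD4AAAAoAAAAYAAAAGAAAAABAAEAAAAAAIAEAAATCwAAEwsAAAIAAAAAAAAA////AAAAAAAAAAAAAAAAAAAAAAAAAAAAAAAAAAAAAAAAAAAAAAAAAAAAAAAAAAAAAAAAAAAAAAAAAAAAAAAAAAAAAAAAAAAAAAAAAAAAAAAAAAAAAAAAAAAAAAAAAAAAAAAAAAAAAAAAAAAAAAAAAAAAAAAAAAAAAAAAAAAAAAAAAAAAAAAAAAAAAAAAAAAAAAAAAAAAAAAAAAAAAAAAAAAAAAAAAAAAAAAAAAAAAAAAAAAAAAAAAAAAAAAAAAAAAAAAAAAAAAAAAAAAAAAAAAAAAAAAAAAAAAAAAAAAAAAAAAAAAAAAAAAAAAAAAAAAAAAAAAAAAAAAAAAAAAAAAAAAAAAAAAAAAAAAAAAAAAAAAAAAAAAAAAAAAAAAAAAAAAAAAAAAAAAAAAAAAAAAAAAAAAAAAAAAAAAwAAAAAAAAAAAAAAB4AAAAAAAAAAAAAAD8AAAAAAAAAAAAAAH8AAAAAAAAAAAAAAH+AAAAAAAAAAAAAAP/AAAAAAAAAAAAAAP/gAAAAAAAAAAAAAP/4AAAAAAAAAAAAAP/+AAAAAAAAAAAAAf//AAAAAAAAAAAAAf//AAAAAAAAAAAAA///AAAAAAAAAAAAB///AAAAAAAAAAAAB//+AAAAAAAAAAAAD//+AAAAAAAAAAAAD//8AAAAAAAAAAAAD//4AAAAAAAAAAAAD//4AAAAAAAAAAAAD//4AAAAAAAAAAAAD//4AAAAAAAAAAAAD//4AAAAAAAAAAAAD//4AAAAAAAAAAAAD//8AAAAAAAAAAAAD//+AAAAAAAAAAAAB///AAAAAAAAAAAAB///AAAAAAAAAAAAA///AAAAAAAAAAAAAf//gAAAAAAAAAAAAP//gAAAAAAAAAAAAP//gAAAAAAAAAAAAH//gAAAAAAAAAAAAH//wAAAAAAAAAAAAH//gAAAAAAAAAAAAD//gAAAAAAAAAAAAB//gAAAAAAAAAAAAA//gAAAAAAAAAAAAAf/gAAAAAAAAAAAAAP/AAAAAAAAAAAAAAH/AAAAAAAAAAAAAAD+AAAAAAAAAAAAAAD8AAAAAAAAAAAAAAD8AAAAAAAAAAAAAAD4AAAAAAAAAAAAAADwAAAAAAAAAAAAAADwAAAAAAAAAAAAAADgAAAAAAAAAAAAAAHAAAAAAAAAAAAAAAGAAAAAAAAAAAAAAAEAAAAAAAAAAAAAAAAAAAAAAAAAAAAAAAAAAAAAAAAAAAAAAAAAAAAAAAAAAAAAAAAAAAAAAAAAAAAAAAAAAAAAAAAAAAAAAAAAAAAAAAAAAAAAAAAAAAAAAAAAAAAAAAAAAAAAAAAAAAAAAAAAAAAAAAAAAAAAAAAAAAAAAAAAAAAAAAAAAAAAAAAAAAAAAAAAAAAAAAAAAAAAAAAAAAAAAAAAAAAAAAAAAAAAAAAAAAAAAAAAAAAAAAAAAAAAAAAAAAAAAAAAAAAAAAAAAAAAAAAAAAAAAAAAAAAAAAAAAAAAAAAAAAAAAAAAAAAAAAAAAAAAAAAAAAAAAAAAAAAAAAAAAAAAAAAAAAAAAA="/>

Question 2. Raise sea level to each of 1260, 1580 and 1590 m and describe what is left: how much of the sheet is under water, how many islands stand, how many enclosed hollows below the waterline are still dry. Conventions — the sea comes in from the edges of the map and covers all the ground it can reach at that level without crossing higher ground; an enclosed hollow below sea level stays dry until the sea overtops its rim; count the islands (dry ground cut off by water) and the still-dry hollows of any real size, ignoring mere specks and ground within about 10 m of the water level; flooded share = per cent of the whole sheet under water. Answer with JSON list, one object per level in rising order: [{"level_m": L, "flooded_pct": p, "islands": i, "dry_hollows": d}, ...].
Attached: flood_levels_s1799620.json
[{"level_m": 1260, "flooded_pct": 18, "islands": 0, "dry_hollows": 1}, {"level_m": 1580, "flooded_pct": 75, "islands": 1, "dry_hollows": 0}, {"level_m": 1590, "flooded_pct": 77, "islands": 3, "dry_hollows": 0}]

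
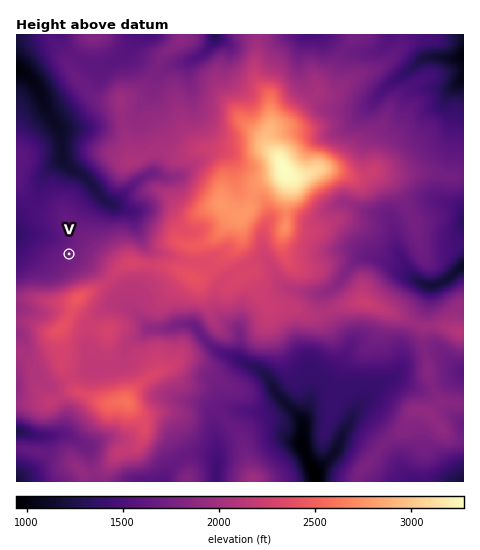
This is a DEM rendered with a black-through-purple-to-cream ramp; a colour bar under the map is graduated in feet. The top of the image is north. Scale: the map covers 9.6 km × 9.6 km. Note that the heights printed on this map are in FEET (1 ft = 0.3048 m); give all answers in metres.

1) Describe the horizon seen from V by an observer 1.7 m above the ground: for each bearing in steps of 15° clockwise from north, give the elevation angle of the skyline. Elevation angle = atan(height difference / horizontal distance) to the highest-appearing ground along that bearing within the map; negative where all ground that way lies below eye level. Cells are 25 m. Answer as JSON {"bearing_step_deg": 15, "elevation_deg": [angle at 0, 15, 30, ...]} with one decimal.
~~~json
{"bearing_step_deg": 15, "elevation_deg": [-0.2, 0.9, 2.5, 2.0, 4.6, 5.4, 7.2, 8.7, 8.8, 9.9, 12.5, 13.9, 12.4, 9.6, 7.2, 4.5, 0.2, -2.8, -3.7, -4.7, -4.3, -2.5, -0.9, -1.9]}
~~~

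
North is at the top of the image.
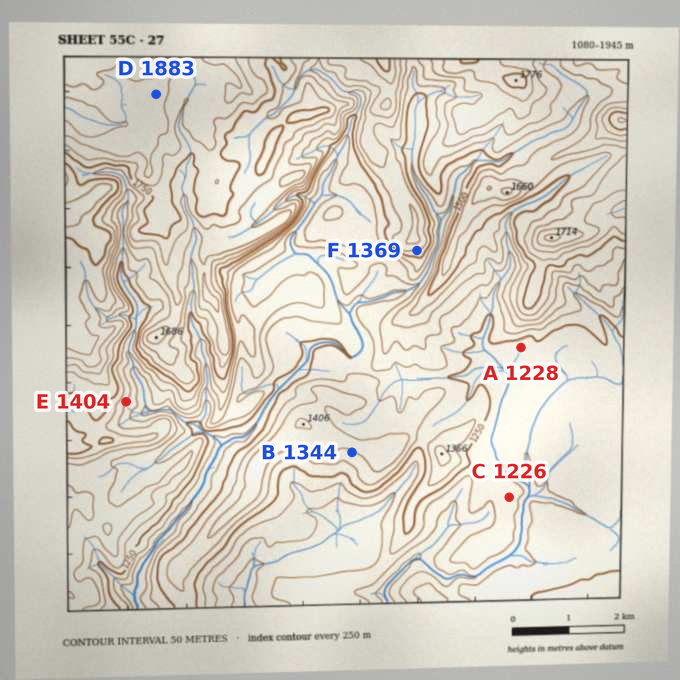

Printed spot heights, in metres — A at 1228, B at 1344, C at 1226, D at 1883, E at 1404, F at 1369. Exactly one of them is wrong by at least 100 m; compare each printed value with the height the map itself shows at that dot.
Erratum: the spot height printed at F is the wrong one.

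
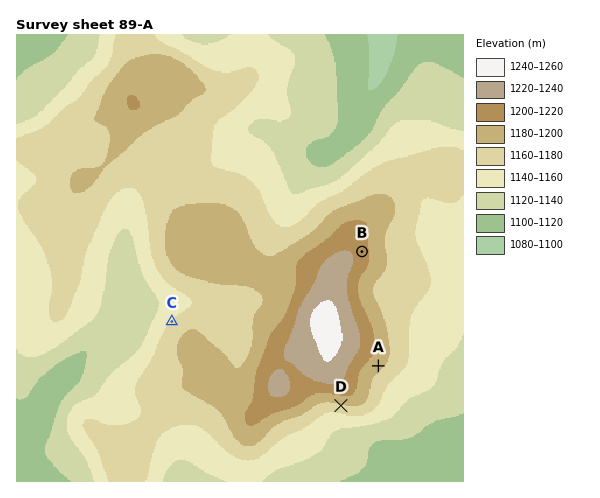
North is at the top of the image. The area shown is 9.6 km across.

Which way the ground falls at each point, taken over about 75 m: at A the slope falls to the SE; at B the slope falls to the E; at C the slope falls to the NW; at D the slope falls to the S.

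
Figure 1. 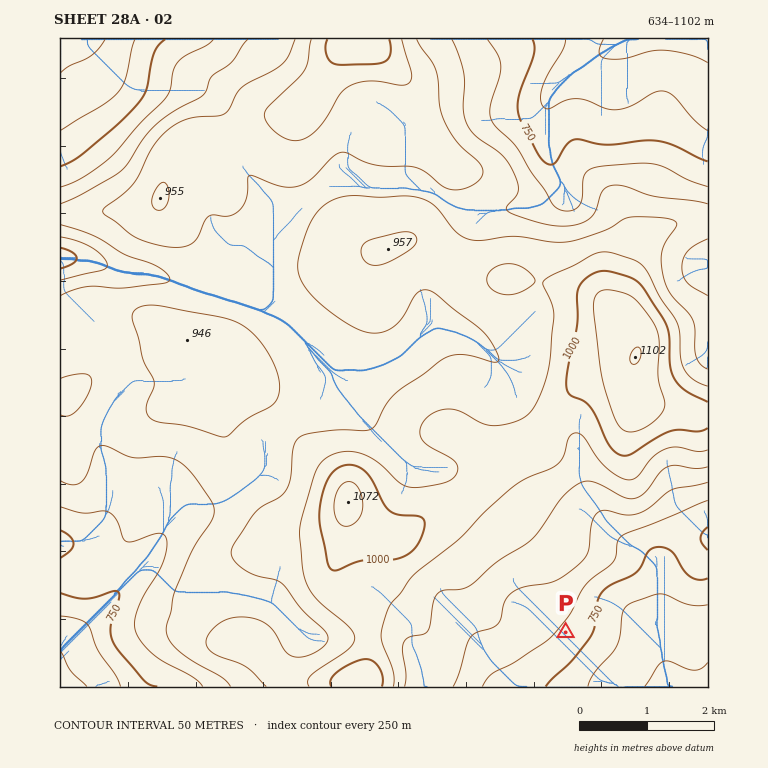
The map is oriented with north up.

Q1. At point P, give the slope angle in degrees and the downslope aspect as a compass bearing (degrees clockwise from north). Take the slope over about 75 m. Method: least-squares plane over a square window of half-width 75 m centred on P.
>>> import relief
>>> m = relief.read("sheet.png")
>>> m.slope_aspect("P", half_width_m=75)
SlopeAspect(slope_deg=6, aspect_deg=129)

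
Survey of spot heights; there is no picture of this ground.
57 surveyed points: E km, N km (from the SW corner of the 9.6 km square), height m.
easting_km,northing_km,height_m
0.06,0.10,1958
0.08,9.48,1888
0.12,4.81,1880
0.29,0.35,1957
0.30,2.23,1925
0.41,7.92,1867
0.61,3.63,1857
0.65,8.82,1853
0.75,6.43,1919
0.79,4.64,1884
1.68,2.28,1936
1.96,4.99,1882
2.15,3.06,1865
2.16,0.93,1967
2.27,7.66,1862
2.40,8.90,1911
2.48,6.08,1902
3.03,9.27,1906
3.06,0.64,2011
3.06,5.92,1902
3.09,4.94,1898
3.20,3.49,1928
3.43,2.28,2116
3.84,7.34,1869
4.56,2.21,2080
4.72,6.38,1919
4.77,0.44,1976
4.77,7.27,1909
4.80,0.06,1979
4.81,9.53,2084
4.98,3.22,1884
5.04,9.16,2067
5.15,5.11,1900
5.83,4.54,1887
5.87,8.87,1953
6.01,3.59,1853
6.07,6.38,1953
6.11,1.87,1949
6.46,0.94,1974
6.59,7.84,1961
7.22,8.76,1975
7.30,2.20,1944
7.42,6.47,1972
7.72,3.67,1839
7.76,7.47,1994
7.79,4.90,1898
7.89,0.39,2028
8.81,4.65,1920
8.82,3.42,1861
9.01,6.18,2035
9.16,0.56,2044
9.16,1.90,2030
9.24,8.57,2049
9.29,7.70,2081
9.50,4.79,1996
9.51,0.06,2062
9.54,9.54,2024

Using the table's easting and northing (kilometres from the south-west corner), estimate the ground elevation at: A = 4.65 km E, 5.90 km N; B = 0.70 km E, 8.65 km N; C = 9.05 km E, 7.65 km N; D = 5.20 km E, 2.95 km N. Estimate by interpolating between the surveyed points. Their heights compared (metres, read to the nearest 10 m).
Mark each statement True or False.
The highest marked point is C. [True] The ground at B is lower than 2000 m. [True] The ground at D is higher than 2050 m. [False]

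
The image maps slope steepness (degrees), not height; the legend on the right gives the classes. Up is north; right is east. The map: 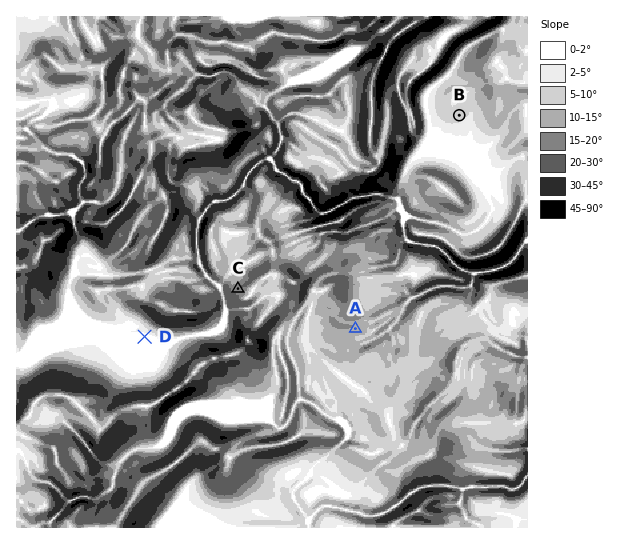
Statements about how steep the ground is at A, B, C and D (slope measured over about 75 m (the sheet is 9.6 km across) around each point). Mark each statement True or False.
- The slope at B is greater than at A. False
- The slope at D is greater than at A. False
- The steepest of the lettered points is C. True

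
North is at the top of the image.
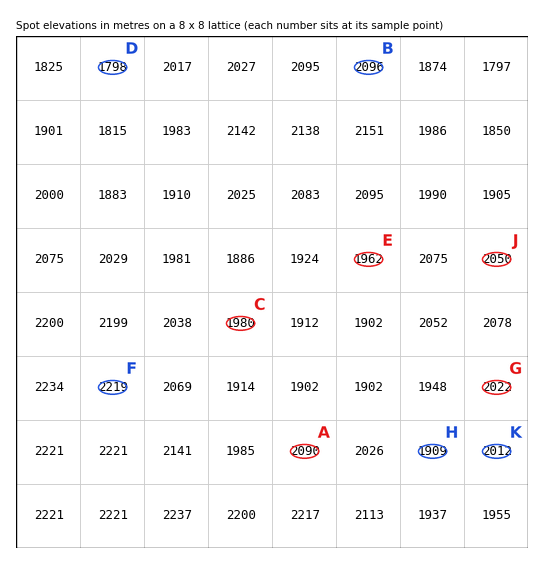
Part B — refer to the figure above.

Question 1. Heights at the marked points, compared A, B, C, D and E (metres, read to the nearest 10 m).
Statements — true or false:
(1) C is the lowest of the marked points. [false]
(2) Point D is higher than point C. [false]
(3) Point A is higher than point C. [true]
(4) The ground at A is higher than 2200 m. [false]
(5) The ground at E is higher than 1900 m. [true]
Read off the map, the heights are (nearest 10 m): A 2090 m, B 2100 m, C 1980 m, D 1800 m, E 1960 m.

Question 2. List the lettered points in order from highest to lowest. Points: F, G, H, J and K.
F J G K H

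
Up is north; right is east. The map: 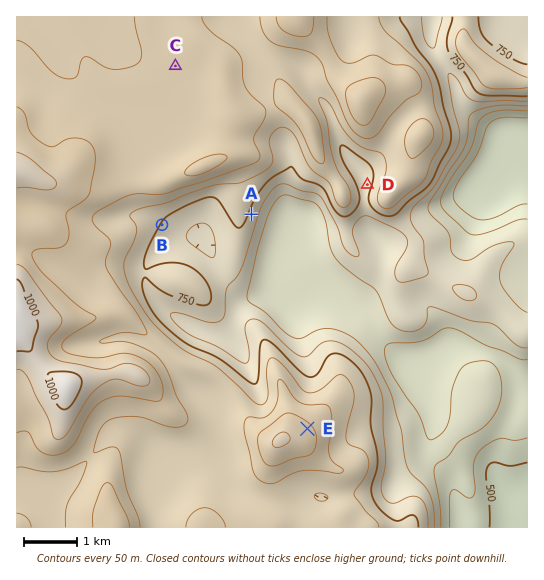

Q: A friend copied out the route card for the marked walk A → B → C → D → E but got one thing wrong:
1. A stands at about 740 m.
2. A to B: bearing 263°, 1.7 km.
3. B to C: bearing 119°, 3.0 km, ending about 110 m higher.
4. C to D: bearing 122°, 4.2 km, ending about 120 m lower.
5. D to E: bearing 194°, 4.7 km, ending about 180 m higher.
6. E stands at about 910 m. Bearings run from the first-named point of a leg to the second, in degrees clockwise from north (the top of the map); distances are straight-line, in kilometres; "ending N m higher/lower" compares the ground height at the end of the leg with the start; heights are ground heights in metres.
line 3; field bearing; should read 5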